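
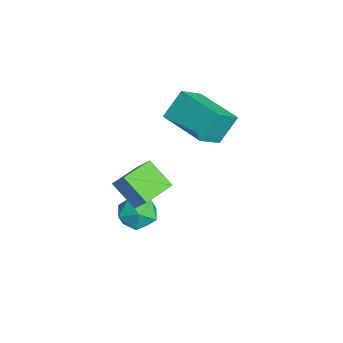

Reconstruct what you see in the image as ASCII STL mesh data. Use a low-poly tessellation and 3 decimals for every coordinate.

solid 
facet normal -0.588 -0.322 -0.742
outer loop
vertex 1.0 -4.739 2.212
vertex 0.164 -3.687 2.419
vertex 1.735 -3.975 1.298
endloop
endfacet
facet normal 0.614 -0.774 -0.153
outer loop
vertex 2.436 -3.593 2.181
vertex 1.0 -4.739 2.212
vertex 1.735 -3.975 1.298
endloop
endfacet
facet normal -0.588 -0.320 -0.743
outer loop
vertex 1.735 -3.975 1.298
vertex 0.164 -3.687 2.419
vertex 0.9 -2.922 1.506
endloop
endfacet
facet normal 0.525 0.546 -0.653
outer loop
vertex 0.9 -2.922 1.506
vertex 2.436 -3.593 2.181
vertex 1.735 -3.975 1.298
endloop
endfacet
facet normal -0.525 -0.546 0.653
outer loop
vertex 1.0 -4.739 2.212
vertex 0.865 -3.305 3.302
vertex 0.164 -3.687 2.419
endloop
endfacet
facet normal 0.614 -0.774 -0.153
outer loop
vertex 1.7 -4.358 3.094
vertex 1.0 -4.739 2.212
vertex 2.436 -3.593 2.181
endloop
endfacet
facet normal -0.526 -0.546 0.653
outer loop
vertex 1.7 -4.358 3.094
vertex 0.865 -3.305 3.302
vertex 1.0 -4.739 2.212
endloop
endfacet
facet normal -0.615 0.774 0.153
outer loop
vertex 0.164 -3.687 2.419
vertex 0.865 -3.305 3.302
vertex 0.9 -2.922 1.506
endloop
endfacet
facet normal 0.525 0.546 -0.653
outer loop
vertex 1.6 -2.541 2.388
vertex 2.436 -3.593 2.181
vertex 0.9 -2.922 1.506
endloop
endfacet
facet normal -0.614 0.774 0.153
outer loop
vertex 0.9 -2.922 1.506
vertex 0.865 -3.305 3.302
vertex 1.6 -2.541 2.388
endloop
endfacet
facet normal 0.588 0.321 0.743
outer loop
vertex 1.6 -2.541 2.388
vertex 1.7 -4.358 3.094
vertex 2.436 -3.593 2.181
endloop
endfacet
facet normal 0.589 0.321 0.742
outer loop
vertex 0.865 -3.305 3.302
vertex 1.7 -4.358 3.094
vertex 1.6 -2.541 2.388
endloop
endfacet
facet normal 0.328 0.097 0.940
outer loop
vertex 0.143 -3.173 0.333
vertex 0.056 -4.065 0.455
vertex 0.835 -3.725 0.148
endloop
endfacet
facet normal 0.614 0.596 0.518
outer loop
vertex 0.143 -3.173 0.333
vertex 0.835 -3.725 0.148
vertex 0.641 -3.04 -0.41
endloop
endfacet
facet normal 0.080 0.970 0.227
outer loop
vertex 0.143 -3.173 0.333
vertex 0.641 -3.04 -0.41
vertex -0.259 -2.957 -0.447
endloop
endfacet
facet normal -0.535 0.702 0.470
outer loop
vertex 0.143 -3.173 0.333
vertex -0.259 -2.957 -0.447
vertex -0.62 -3.59 0.088
endloop
endfacet
facet normal -0.381 0.162 0.910
outer loop
vertex 0.143 -3.173 0.333
vertex -0.62 -3.59 0.088
vertex 0.056 -4.065 0.455
endloop
endfacet
facet normal 0.964 0.265 -0.010
outer loop
vertex 0.641 -3.04 -0.41
vertex 0.835 -3.725 0.148
vertex 0.86 -3.85 -0.748
endloop
endfacet
facet normal 0.502 -0.543 0.673
outer loop
vertex 0.835 -3.725 0.148
vertex 0.056 -4.065 0.455
vertex 0.499 -4.483 -0.213
endloop
endfacet
facet normal -0.646 -0.436 0.626
outer loop
vertex 0.056 -4.065 0.455
vertex -0.62 -3.59 0.088
vertex -0.401 -4.4 -0.25
endloop
endfacet
facet normal -0.895 0.438 -0.086
outer loop
vertex -0.62 -3.59 0.088
vertex -0.259 -2.957 -0.447
vertex -0.595 -3.715 -0.808
endloop
endfacet
facet normal 0.100 0.872 -0.479
outer loop
vertex -0.259 -2.957 -0.447
vertex 0.641 -3.04 -0.41
vertex 0.184 -3.375 -1.115
endloop
endfacet
facet normal 0.535 -0.702 -0.470
outer loop
vertex 0.097 -4.267 -0.993
vertex 0.86 -3.85 -0.748
vertex 0.499 -4.483 -0.213
endloop
endfacet
facet normal -0.080 -0.970 -0.227
outer loop
vertex 0.097 -4.267 -0.993
vertex 0.499 -4.483 -0.213
vertex -0.401 -4.4 -0.25
endloop
endfacet
facet normal -0.614 -0.596 -0.518
outer loop
vertex 0.097 -4.267 -0.993
vertex -0.401 -4.4 -0.25
vertex -0.595 -3.715 -0.808
endloop
endfacet
facet normal -0.328 -0.097 -0.940
outer loop
vertex 0.097 -4.267 -0.993
vertex -0.595 -3.715 -0.808
vertex 0.184 -3.375 -1.115
endloop
endfacet
facet normal 0.381 -0.162 -0.910
outer loop
vertex 0.097 -4.267 -0.993
vertex 0.184 -3.375 -1.115
vertex 0.86 -3.85 -0.748
endloop
endfacet
facet normal 0.895 -0.438 0.086
outer loop
vertex 0.499 -4.483 -0.213
vertex 0.86 -3.85 -0.748
vertex 0.835 -3.725 0.148
endloop
endfacet
facet normal -0.100 -0.872 0.479
outer loop
vertex -0.401 -4.4 -0.25
vertex 0.499 -4.483 -0.213
vertex 0.056 -4.065 0.455
endloop
endfacet
facet normal -0.964 -0.265 0.010
outer loop
vertex -0.595 -3.715 -0.808
vertex -0.401 -4.4 -0.25
vertex -0.62 -3.59 0.088
endloop
endfacet
facet normal -0.502 0.543 -0.673
outer loop
vertex 0.184 -3.375 -1.115
vertex -0.595 -3.715 -0.808
vertex -0.259 -2.957 -0.447
endloop
endfacet
facet normal 0.646 0.436 -0.626
outer loop
vertex 0.86 -3.85 -0.748
vertex 0.184 -3.375 -1.115
vertex 0.641 -3.04 -0.41
endloop
endfacet
facet normal -0.548 0.613 -0.570
outer loop
vertex -4.004 -0.73 3.302
vertex -2.327 0.501 3.013
vertex -3.642 -1.499 2.127
endloop
endfacet
facet normal -0.798 -0.586 0.138
outer loop
vertex -2.853 -2.381 2.947
vertex -4.004 -0.73 3.302
vertex -3.642 -1.499 2.127
endloop
endfacet
facet normal -0.548 0.613 -0.570
outer loop
vertex -3.642 -1.499 2.127
vertex -2.327 0.501 3.013
vertex -1.965 -0.268 1.838
endloop
endfacet
facet normal 0.250 -0.530 -0.810
outer loop
vertex -1.965 -0.268 1.838
vertex -2.853 -2.381 2.947
vertex -3.642 -1.499 2.127
endloop
endfacet
facet normal -0.250 0.530 0.810
outer loop
vertex -4.004 -0.73 3.302
vertex -1.538 -0.381 3.833
vertex -2.327 0.501 3.013
endloop
endfacet
facet normal -0.798 -0.586 0.138
outer loop
vertex -3.215 -1.612 4.122
vertex -4.004 -0.73 3.302
vertex -2.853 -2.381 2.947
endloop
endfacet
facet normal -0.250 0.530 0.810
outer loop
vertex -3.215 -1.612 4.122
vertex -1.538 -0.381 3.833
vertex -4.004 -0.73 3.302
endloop
endfacet
facet normal 0.798 0.586 -0.138
outer loop
vertex -2.327 0.501 3.013
vertex -1.538 -0.381 3.833
vertex -1.965 -0.268 1.838
endloop
endfacet
facet normal 0.250 -0.530 -0.810
outer loop
vertex -1.176 -1.15 2.658
vertex -2.853 -2.381 2.947
vertex -1.965 -0.268 1.838
endloop
endfacet
facet normal 0.798 0.586 -0.138
outer loop
vertex -1.965 -0.268 1.838
vertex -1.538 -0.381 3.833
vertex -1.176 -1.15 2.658
endloop
endfacet
facet normal 0.548 -0.613 0.570
outer loop
vertex -1.176 -1.15 2.658
vertex -3.215 -1.612 4.122
vertex -2.853 -2.381 2.947
endloop
endfacet
facet normal 0.548 -0.613 0.570
outer loop
vertex -1.538 -0.381 3.833
vertex -3.215 -1.612 4.122
vertex -1.176 -1.15 2.658
endloop
endfacet

endsolid


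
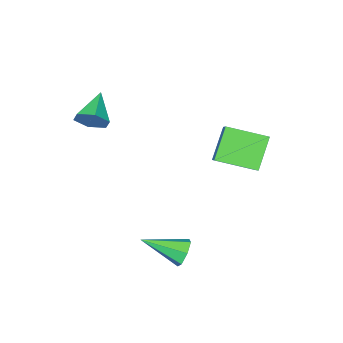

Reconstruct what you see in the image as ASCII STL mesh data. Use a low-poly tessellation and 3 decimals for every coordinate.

solid 
facet normal -0.564 0.791 -0.236
outer loop
vertex -2.456 4.747 2.823
vertex -1.29 5.157 1.407
vertex -3.491 3.661 1.657
endloop
endfacet
facet normal -0.620 -0.218 0.754
outer loop
vertex -2.35 2.063 2.133
vertex -2.456 4.747 2.823
vertex -3.491 3.661 1.657
endloop
endfacet
facet normal -0.564 0.791 -0.236
outer loop
vertex -3.491 3.661 1.657
vertex -1.29 5.157 1.407
vertex -2.324 4.071 0.241
endloop
endfacet
facet normal -0.544 -0.572 -0.614
outer loop
vertex -2.324 4.071 0.241
vertex -2.35 2.063 2.133
vertex -3.491 3.661 1.657
endloop
endfacet
facet normal 0.544 0.572 0.614
outer loop
vertex -2.456 4.747 2.823
vertex -0.149 3.559 1.883
vertex -1.29 5.157 1.407
endloop
endfacet
facet normal -0.620 -0.218 0.753
outer loop
vertex -1.316 3.149 3.299
vertex -2.456 4.747 2.823
vertex -2.35 2.063 2.133
endloop
endfacet
facet normal 0.544 0.571 0.614
outer loop
vertex -1.316 3.149 3.299
vertex -0.149 3.559 1.883
vertex -2.456 4.747 2.823
endloop
endfacet
facet normal 0.620 0.218 -0.753
outer loop
vertex -1.29 5.157 1.407
vertex -0.149 3.559 1.883
vertex -2.324 4.071 0.241
endloop
endfacet
facet normal -0.545 -0.571 -0.614
outer loop
vertex -1.184 2.473 0.717
vertex -2.35 2.063 2.133
vertex -2.324 4.071 0.241
endloop
endfacet
facet normal 0.620 0.218 -0.754
outer loop
vertex -2.324 4.071 0.241
vertex -0.149 3.559 1.883
vertex -1.184 2.473 0.717
endloop
endfacet
facet normal 0.565 -0.791 0.236
outer loop
vertex -1.184 2.473 0.717
vertex -1.316 3.149 3.299
vertex -2.35 2.063 2.133
endloop
endfacet
facet normal 0.564 -0.791 0.236
outer loop
vertex -0.149 3.559 1.883
vertex -1.316 3.149 3.299
vertex -1.184 2.473 0.717
endloop
endfacet
facet normal -0.580 0.727 -0.367
outer loop
vertex 2.773 4.146 -3.352
vertex 2.318 4.102 -2.72
vertex 2.948 4.547 -2.835
endloop
endfacet
facet normal 0.917 0.097 -0.386
outer loop
vertex 2.773 4.146 -3.352
vertex 2.948 4.547 -2.835
vertex 3.522 2.598 -1.96
endloop
endfacet
facet normal -0.580 0.727 -0.367
outer loop
vertex 2.948 4.547 -2.835
vertex 2.318 4.102 -2.72
vertex 2.649 4.613 -2.232
endloop
endfacet
facet normal 0.834 0.411 0.368
outer loop
vertex 2.948 4.547 -2.835
vertex 2.649 4.613 -2.232
vertex 3.522 2.598 -1.96
endloop
endfacet
facet normal -0.582 0.726 -0.366
outer loop
vertex 2.649 4.613 -2.232
vertex 2.318 4.102 -2.72
vertex 2.101 4.293 -1.996
endloop
endfacet
facet normal 0.262 0.240 0.935
outer loop
vertex 2.649 4.613 -2.232
vertex 2.101 4.293 -1.996
vertex 3.522 2.598 -1.96
endloop
endfacet
facet normal -0.582 0.726 -0.366
outer loop
vertex 2.101 4.293 -1.996
vertex 2.318 4.102 -2.72
vertex 1.716 3.829 -2.305
endloop
endfacet
facet normal -0.365 -0.287 0.886
outer loop
vertex 2.101 4.293 -1.996
vertex 1.716 3.829 -2.305
vertex 3.522 2.598 -1.96
endloop
endfacet
facet normal -0.582 0.726 -0.366
outer loop
vertex 1.716 3.829 -2.305
vertex 2.318 4.102 -2.72
vertex 1.785 3.571 -2.926
endloop
endfacet
facet normal -0.577 -0.775 0.258
outer loop
vertex 1.716 3.829 -2.305
vertex 1.785 3.571 -2.926
vertex 3.522 2.598 -1.96
endloop
endfacet
facet normal -0.581 0.726 -0.368
outer loop
vertex 1.785 3.571 -2.926
vertex 2.318 4.102 -2.72
vertex 2.256 3.712 -3.392
endloop
endfacet
facet normal -0.214 -0.854 -0.475
outer loop
vertex 1.785 3.571 -2.926
vertex 2.256 3.712 -3.392
vertex 3.522 2.598 -1.96
endloop
endfacet
facet normal -0.581 0.726 -0.368
outer loop
vertex 2.256 3.712 -3.392
vertex 2.318 4.102 -2.72
vertex 2.773 4.146 -3.352
endloop
endfacet
facet normal 0.451 -0.467 -0.761
outer loop
vertex 2.256 3.712 -3.392
vertex 2.773 4.146 -3.352
vertex 3.522 2.598 -1.96
endloop
endfacet
facet normal 0.765 0.445 -0.465
outer loop
vertex 2.907 -1.94 3.769
vertex 2.351 -1.604 3.176
vertex 2.536 -1.155 3.91
endloop
endfacet
facet normal 0.146 -0.108 0.983
outer loop
vertex 2.907 -1.94 3.769
vertex 2.536 -1.155 3.91
vertex 0.989 -2.396 4.004
endloop
endfacet
facet normal 0.765 0.445 -0.465
outer loop
vertex 2.536 -1.155 3.91
vertex 2.351 -1.604 3.176
vertex 1.979 -0.818 3.317
endloop
endfacet
facet normal -0.413 0.569 0.711
outer loop
vertex 2.536 -1.155 3.91
vertex 1.979 -0.818 3.317
vertex 0.989 -2.396 4.004
endloop
endfacet
facet normal 0.765 0.445 -0.465
outer loop
vertex 1.979 -0.818 3.317
vertex 2.351 -1.604 3.176
vertex 1.794 -1.267 2.583
endloop
endfacet
facet normal -0.861 0.501 -0.090
outer loop
vertex 1.979 -0.818 3.317
vertex 1.794 -1.267 2.583
vertex 0.989 -2.396 4.004
endloop
endfacet
facet normal 0.765 0.446 -0.465
outer loop
vertex 1.794 -1.267 2.583
vertex 2.351 -1.604 3.176
vertex 2.166 -2.052 2.442
endloop
endfacet
facet normal -0.748 -0.244 -0.617
outer loop
vertex 1.794 -1.267 2.583
vertex 2.166 -2.052 2.442
vertex 0.989 -2.396 4.004
endloop
endfacet
facet normal 0.765 0.445 -0.465
outer loop
vertex 2.166 -2.052 2.442
vertex 2.351 -1.604 3.176
vertex 2.722 -2.389 3.035
endloop
endfacet
facet normal -0.189 -0.919 -0.345
outer loop
vertex 2.166 -2.052 2.442
vertex 2.722 -2.389 3.035
vertex 0.989 -2.396 4.004
endloop
endfacet
facet normal 0.765 0.445 -0.465
outer loop
vertex 2.722 -2.389 3.035
vertex 2.351 -1.604 3.176
vertex 2.907 -1.94 3.769
endloop
endfacet
facet normal 0.258 -0.852 0.456
outer loop
vertex 2.722 -2.389 3.035
vertex 2.907 -1.94 3.769
vertex 0.989 -2.396 4.004
endloop
endfacet

endsolid


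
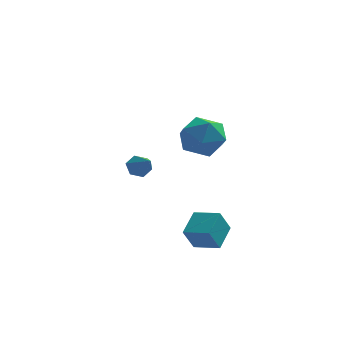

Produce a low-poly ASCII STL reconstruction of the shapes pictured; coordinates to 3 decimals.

solid 
facet normal 0.301 0.292 0.908
outer loop
vertex -1.428 -1.076 4.772
vertex -0.797 -2.1 4.892
vertex -0.277 -1.123 4.405
endloop
endfacet
facet normal 0.189 0.855 0.483
outer loop
vertex -1.428 -1.076 4.772
vertex -0.277 -1.123 4.405
vertex -1.105 -0.558 3.729
endloop
endfacet
facet normal -0.489 0.832 0.262
outer loop
vertex -1.428 -1.076 4.772
vertex -1.105 -0.558 3.729
vertex -2.136 -1.185 3.798
endloop
endfacet
facet normal -0.795 0.256 0.549
outer loop
vertex -1.428 -1.076 4.772
vertex -2.136 -1.185 3.798
vertex -1.946 -2.138 4.517
endloop
endfacet
facet normal -0.307 -0.078 0.949
outer loop
vertex -1.428 -1.076 4.772
vertex -1.946 -2.138 4.517
vertex -0.797 -2.1 4.892
endloop
endfacet
facet normal 0.610 0.787 -0.090
outer loop
vertex -1.105 -0.558 3.729
vertex -0.277 -1.123 4.405
vertex -0.274 -1.262 3.203
endloop
endfacet
facet normal 0.792 -0.124 0.597
outer loop
vertex -0.277 -1.123 4.405
vertex -0.797 -2.1 4.892
vertex -0.084 -2.215 3.922
endloop
endfacet
facet normal -0.193 -0.723 0.663
outer loop
vertex -0.797 -2.1 4.892
vertex -1.946 -2.138 4.517
vertex -1.115 -2.842 3.991
endloop
endfacet
facet normal -0.983 -0.182 0.019
outer loop
vertex -1.946 -2.138 4.517
vertex -2.136 -1.185 3.798
vertex -1.943 -2.277 3.315
endloop
endfacet
facet normal -0.487 0.751 -0.447
outer loop
vertex -2.136 -1.185 3.798
vertex -1.105 -0.558 3.729
vertex -1.423 -1.3 2.828
endloop
endfacet
facet normal 0.795 -0.256 -0.549
outer loop
vertex -0.792 -2.324 2.948
vertex -0.274 -1.262 3.203
vertex -0.084 -2.215 3.922
endloop
endfacet
facet normal 0.489 -0.832 -0.262
outer loop
vertex -0.792 -2.324 2.948
vertex -0.084 -2.215 3.922
vertex -1.115 -2.842 3.991
endloop
endfacet
facet normal -0.189 -0.855 -0.483
outer loop
vertex -0.792 -2.324 2.948
vertex -1.115 -2.842 3.991
vertex -1.943 -2.277 3.315
endloop
endfacet
facet normal -0.301 -0.292 -0.908
outer loop
vertex -0.792 -2.324 2.948
vertex -1.943 -2.277 3.315
vertex -1.423 -1.3 2.828
endloop
endfacet
facet normal 0.307 0.078 -0.949
outer loop
vertex -0.792 -2.324 2.948
vertex -1.423 -1.3 2.828
vertex -0.274 -1.262 3.203
endloop
endfacet
facet normal 0.983 0.182 -0.019
outer loop
vertex -0.084 -2.215 3.922
vertex -0.274 -1.262 3.203
vertex -0.277 -1.123 4.405
endloop
endfacet
facet normal 0.487 -0.751 0.447
outer loop
vertex -1.115 -2.842 3.991
vertex -0.084 -2.215 3.922
vertex -0.797 -2.1 4.892
endloop
endfacet
facet normal -0.610 -0.787 0.090
outer loop
vertex -1.943 -2.277 3.315
vertex -1.115 -2.842 3.991
vertex -1.946 -2.138 4.517
endloop
endfacet
facet normal -0.792 0.124 -0.597
outer loop
vertex -1.423 -1.3 2.828
vertex -1.943 -2.277 3.315
vertex -2.136 -1.185 3.798
endloop
endfacet
facet normal 0.193 0.723 -0.663
outer loop
vertex -0.274 -1.262 3.203
vertex -1.423 -1.3 2.828
vertex -1.105 -0.558 3.729
endloop
endfacet
facet normal -0.886 0.414 -0.206
outer loop
vertex -1.918 -2.915 -1.487
vertex -1.494 -1.699 -0.866
vertex -1.456 -2.494 -2.627
endloop
endfacet
facet normal -0.296 -0.851 -0.434
outer loop
vertex -0.286 -3.041 -2.354
vertex -1.918 -2.915 -1.487
vertex -1.456 -2.494 -2.627
endloop
endfacet
facet normal -0.886 0.414 -0.206
outer loop
vertex -1.456 -2.494 -2.627
vertex -1.494 -1.699 -0.866
vertex -1.032 -1.278 -2.006
endloop
endfacet
facet normal 0.356 0.324 -0.877
outer loop
vertex -1.032 -1.278 -2.006
vertex -0.286 -3.041 -2.354
vertex -1.456 -2.494 -2.627
endloop
endfacet
facet normal -0.356 -0.324 0.877
outer loop
vertex -1.918 -2.915 -1.487
vertex -0.324 -2.246 -0.593
vertex -1.494 -1.699 -0.866
endloop
endfacet
facet normal -0.296 -0.851 -0.434
outer loop
vertex -0.748 -3.462 -1.214
vertex -1.918 -2.915 -1.487
vertex -0.286 -3.041 -2.354
endloop
endfacet
facet normal -0.356 -0.324 0.877
outer loop
vertex -0.748 -3.462 -1.214
vertex -0.324 -2.246 -0.593
vertex -1.918 -2.915 -1.487
endloop
endfacet
facet normal 0.296 0.851 0.434
outer loop
vertex -1.494 -1.699 -0.866
vertex -0.324 -2.246 -0.593
vertex -1.032 -1.278 -2.006
endloop
endfacet
facet normal 0.356 0.324 -0.877
outer loop
vertex 0.138 -1.825 -1.733
vertex -0.286 -3.041 -2.354
vertex -1.032 -1.278 -2.006
endloop
endfacet
facet normal 0.296 0.851 0.434
outer loop
vertex -1.032 -1.278 -2.006
vertex -0.324 -2.246 -0.593
vertex 0.138 -1.825 -1.733
endloop
endfacet
facet normal 0.886 -0.414 0.206
outer loop
vertex 0.138 -1.825 -1.733
vertex -0.748 -3.462 -1.214
vertex -0.286 -3.041 -2.354
endloop
endfacet
facet normal 0.886 -0.414 0.206
outer loop
vertex -0.324 -2.246 -0.593
vertex -0.748 -3.462 -1.214
vertex 0.138 -1.825 -1.733
endloop
endfacet
facet normal -0.406 0.707 -0.579
outer loop
vertex -4.036 2.713 -0.884
vertex -4.265 3.028 -0.339
vertex -3.659 3.177 -0.582
endloop
endfacet
facet normal 0.817 -0.381 -0.433
outer loop
vertex -4.036 2.713 -0.884
vertex -3.659 3.177 -0.582
vertex -3.635 1.932 0.559
endloop
endfacet
facet normal -0.406 0.707 -0.579
outer loop
vertex -3.659 3.177 -0.582
vertex -4.265 3.028 -0.339
vertex -3.887 3.492 -0.037
endloop
endfacet
facet normal 0.937 0.247 0.249
outer loop
vertex -3.659 3.177 -0.582
vertex -3.887 3.492 -0.037
vertex -3.635 1.932 0.559
endloop
endfacet
facet normal -0.407 0.707 -0.578
outer loop
vertex -3.887 3.492 -0.037
vertex -4.265 3.028 -0.339
vertex -4.493 3.343 0.207
endloop
endfacet
facet normal 0.263 0.381 0.886
outer loop
vertex -3.887 3.492 -0.037
vertex -4.493 3.343 0.207
vertex -3.635 1.932 0.559
endloop
endfacet
facet normal -0.407 0.707 -0.578
outer loop
vertex -4.493 3.343 0.207
vertex -4.265 3.028 -0.339
vertex -4.871 2.879 -0.095
endloop
endfacet
facet normal -0.531 -0.114 0.840
outer loop
vertex -4.493 3.343 0.207
vertex -4.871 2.879 -0.095
vertex -3.635 1.932 0.559
endloop
endfacet
facet normal -0.407 0.707 -0.579
outer loop
vertex -4.871 2.879 -0.095
vertex -4.265 3.028 -0.339
vertex -4.643 2.564 -0.64
endloop
endfacet
facet normal -0.652 -0.742 0.156
outer loop
vertex -4.871 2.879 -0.095
vertex -4.643 2.564 -0.64
vertex -3.635 1.932 0.559
endloop
endfacet
facet normal -0.406 0.707 -0.579
outer loop
vertex -4.643 2.564 -0.64
vertex -4.265 3.028 -0.339
vertex -4.036 2.713 -0.884
endloop
endfacet
facet normal 0.022 -0.877 -0.481
outer loop
vertex -4.643 2.564 -0.64
vertex -4.036 2.713 -0.884
vertex -3.635 1.932 0.559
endloop
endfacet

endsolid


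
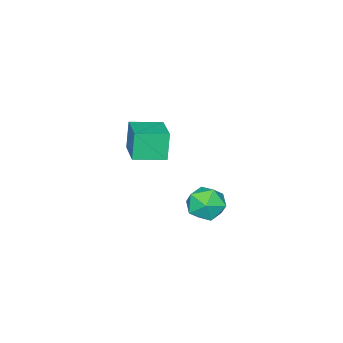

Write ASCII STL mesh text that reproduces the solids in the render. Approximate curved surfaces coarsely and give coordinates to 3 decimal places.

solid 
facet normal -0.737 0.668 -0.108
outer loop
vertex 0.977 -3.021 4.076
vertex 1.796 -2.069 4.375
vertex 1.216 -2.917 3.09
endloop
endfacet
facet normal -0.634 -0.737 -0.232
outer loop
vertex 2.004 -3.631 3.205
vertex 0.977 -3.021 4.076
vertex 1.216 -2.917 3.09
endloop
endfacet
facet normal -0.737 0.667 -0.108
outer loop
vertex 1.216 -2.917 3.09
vertex 1.796 -2.069 4.375
vertex 2.034 -1.965 3.389
endloop
endfacet
facet normal 0.234 0.103 -0.967
outer loop
vertex 2.034 -1.965 3.389
vertex 2.004 -3.631 3.205
vertex 1.216 -2.917 3.09
endloop
endfacet
facet normal -0.234 -0.102 0.967
outer loop
vertex 0.977 -3.021 4.076
vertex 2.584 -2.783 4.49
vertex 1.796 -2.069 4.375
endloop
endfacet
facet normal -0.634 -0.738 -0.231
outer loop
vertex 1.766 -3.735 4.191
vertex 0.977 -3.021 4.076
vertex 2.004 -3.631 3.205
endloop
endfacet
facet normal -0.234 -0.103 0.967
outer loop
vertex 1.766 -3.735 4.191
vertex 2.584 -2.783 4.49
vertex 0.977 -3.021 4.076
endloop
endfacet
facet normal 0.635 0.738 0.231
outer loop
vertex 1.796 -2.069 4.375
vertex 2.584 -2.783 4.49
vertex 2.034 -1.965 3.389
endloop
endfacet
facet normal 0.234 0.103 -0.967
outer loop
vertex 2.823 -2.679 3.504
vertex 2.004 -3.631 3.205
vertex 2.034 -1.965 3.389
endloop
endfacet
facet normal 0.634 0.738 0.232
outer loop
vertex 2.034 -1.965 3.389
vertex 2.584 -2.783 4.49
vertex 2.823 -2.679 3.504
endloop
endfacet
facet normal 0.737 -0.668 0.107
outer loop
vertex 2.823 -2.679 3.504
vertex 1.766 -3.735 4.191
vertex 2.004 -3.631 3.205
endloop
endfacet
facet normal 0.737 -0.667 0.108
outer loop
vertex 2.584 -2.783 4.49
vertex 1.766 -3.735 4.191
vertex 2.823 -2.679 3.504
endloop
endfacet
facet normal 0.101 0.743 0.662
outer loop
vertex 3.2 1.214 3.473
vertex 3.216 0.765 3.974
vertex 3.788 0.955 3.674
endloop
endfacet
facet normal 0.393 0.919 0.035
outer loop
vertex 3.2 1.214 3.473
vertex 3.788 0.955 3.674
vertex 3.662 1.034 3.017
endloop
endfacet
facet normal -0.116 0.878 -0.464
outer loop
vertex 3.2 1.214 3.473
vertex 3.662 1.034 3.017
vertex 3.012 0.893 2.912
endloop
endfacet
facet normal -0.721 0.677 -0.146
outer loop
vertex 3.2 1.214 3.473
vertex 3.012 0.893 2.912
vertex 2.737 0.727 3.503
endloop
endfacet
facet normal -0.588 0.593 0.550
outer loop
vertex 3.2 1.214 3.473
vertex 2.737 0.727 3.503
vertex 3.216 0.765 3.974
endloop
endfacet
facet normal 0.894 0.433 -0.119
outer loop
vertex 3.662 1.034 3.017
vertex 3.788 0.955 3.674
vertex 3.963 0.473 3.237
endloop
endfacet
facet normal 0.420 0.148 0.895
outer loop
vertex 3.788 0.955 3.674
vertex 3.216 0.765 3.974
vertex 3.688 0.307 3.828
endloop
endfacet
facet normal -0.694 -0.093 0.714
outer loop
vertex 3.216 0.765 3.974
vertex 2.737 0.727 3.503
vertex 3.038 0.166 3.723
endloop
endfacet
facet normal -0.910 0.043 -0.412
outer loop
vertex 2.737 0.727 3.503
vertex 3.012 0.893 2.912
vertex 2.912 0.245 3.066
endloop
endfacet
facet normal 0.070 0.368 -0.927
outer loop
vertex 3.012 0.893 2.912
vertex 3.662 1.034 3.017
vertex 3.484 0.435 2.766
endloop
endfacet
facet normal 0.721 -0.677 0.146
outer loop
vertex 3.5 -0.014 3.267
vertex 3.963 0.473 3.237
vertex 3.688 0.307 3.828
endloop
endfacet
facet normal 0.116 -0.878 0.464
outer loop
vertex 3.5 -0.014 3.267
vertex 3.688 0.307 3.828
vertex 3.038 0.166 3.723
endloop
endfacet
facet normal -0.393 -0.919 -0.035
outer loop
vertex 3.5 -0.014 3.267
vertex 3.038 0.166 3.723
vertex 2.912 0.245 3.066
endloop
endfacet
facet normal -0.101 -0.743 -0.662
outer loop
vertex 3.5 -0.014 3.267
vertex 2.912 0.245 3.066
vertex 3.484 0.435 2.766
endloop
endfacet
facet normal 0.588 -0.593 -0.550
outer loop
vertex 3.5 -0.014 3.267
vertex 3.484 0.435 2.766
vertex 3.963 0.473 3.237
endloop
endfacet
facet normal 0.910 -0.043 0.412
outer loop
vertex 3.688 0.307 3.828
vertex 3.963 0.473 3.237
vertex 3.788 0.955 3.674
endloop
endfacet
facet normal -0.070 -0.368 0.927
outer loop
vertex 3.038 0.166 3.723
vertex 3.688 0.307 3.828
vertex 3.216 0.765 3.974
endloop
endfacet
facet normal -0.894 -0.433 0.119
outer loop
vertex 2.912 0.245 3.066
vertex 3.038 0.166 3.723
vertex 2.737 0.727 3.503
endloop
endfacet
facet normal -0.420 -0.148 -0.895
outer loop
vertex 3.484 0.435 2.766
vertex 2.912 0.245 3.066
vertex 3.012 0.893 2.912
endloop
endfacet
facet normal 0.694 0.093 -0.714
outer loop
vertex 3.963 0.473 3.237
vertex 3.484 0.435 2.766
vertex 3.662 1.034 3.017
endloop
endfacet

endsolid


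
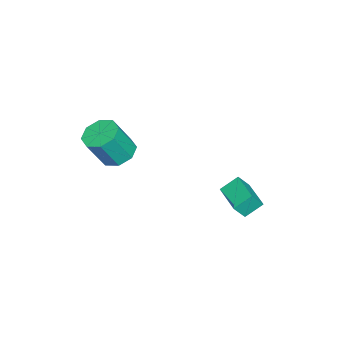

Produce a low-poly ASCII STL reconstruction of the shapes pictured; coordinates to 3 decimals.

solid 
facet normal -0.409 0.437 -0.801
outer loop
vertex -3.413 3.817 -2.389
vertex -1.918 5.083 -2.462
vertex -2.776 3.022 -3.148
endloop
endfacet
facet normal -0.762 -0.646 0.037
outer loop
vertex -2.322 2.537 -2.258
vertex -3.413 3.817 -2.389
vertex -2.776 3.022 -3.148
endloop
endfacet
facet normal -0.409 0.437 -0.801
outer loop
vertex -2.776 3.022 -3.148
vertex -1.918 5.083 -2.462
vertex -1.282 4.288 -3.22
endloop
endfacet
facet normal 0.502 -0.626 -0.597
outer loop
vertex -1.282 4.288 -3.22
vertex -2.322 2.537 -2.258
vertex -2.776 3.022 -3.148
endloop
endfacet
facet normal -0.501 0.626 0.597
outer loop
vertex -3.413 3.817 -2.389
vertex -1.464 4.598 -1.572
vertex -1.918 5.083 -2.462
endloop
endfacet
facet normal -0.762 -0.646 0.038
outer loop
vertex -2.958 3.332 -1.5
vertex -3.413 3.817 -2.389
vertex -2.322 2.537 -2.258
endloop
endfacet
facet normal -0.501 0.626 0.598
outer loop
vertex -2.958 3.332 -1.5
vertex -1.464 4.598 -1.572
vertex -3.413 3.817 -2.389
endloop
endfacet
facet normal 0.763 0.646 -0.037
outer loop
vertex -1.918 5.083 -2.462
vertex -1.464 4.598 -1.572
vertex -1.282 4.288 -3.22
endloop
endfacet
facet normal 0.501 -0.626 -0.598
outer loop
vertex -0.827 3.803 -2.331
vertex -2.322 2.537 -2.258
vertex -1.282 4.288 -3.22
endloop
endfacet
facet normal 0.762 0.646 -0.037
outer loop
vertex -1.282 4.288 -3.22
vertex -1.464 4.598 -1.572
vertex -0.827 3.803 -2.331
endloop
endfacet
facet normal 0.409 -0.437 0.801
outer loop
vertex -0.827 3.803 -2.331
vertex -2.958 3.332 -1.5
vertex -2.322 2.537 -2.258
endloop
endfacet
facet normal 0.409 -0.437 0.801
outer loop
vertex -1.464 4.598 -1.572
vertex -2.958 3.332 -1.5
vertex -0.827 3.803 -2.331
endloop
endfacet
facet normal -0.357 0.320 -0.877
outer loop
vertex 1.622 -2.335 1.334
vertex 0.743 -1.973 1.824
vertex 1.7 -1.559 1.585
endloop
endfacet
facet normal 0.929 0.026 -0.369
outer loop
vertex 1.622 -2.335 1.334
vertex 1.7 -1.559 1.585
vertex 2.376 -3.01 3.185
endloop
endfacet
facet normal 0.929 0.025 -0.370
outer loop
vertex 2.376 -3.01 3.185
vertex 1.7 -1.559 1.585
vertex 2.455 -2.234 3.436
endloop
endfacet
facet normal 0.358 -0.320 0.877
outer loop
vertex 2.376 -3.01 3.185
vertex 2.455 -2.234 3.436
vertex 1.497 -2.647 3.676
endloop
endfacet
facet normal -0.358 0.320 -0.877
outer loop
vertex 1.7 -1.559 1.585
vertex 0.743 -1.973 1.824
vertex 1.218 -1.026 1.976
endloop
endfacet
facet normal 0.724 0.688 -0.045
outer loop
vertex 1.7 -1.559 1.585
vertex 1.218 -1.026 1.976
vertex 2.455 -2.234 3.436
endloop
endfacet
facet normal 0.724 0.688 -0.045
outer loop
vertex 2.455 -2.234 3.436
vertex 1.218 -1.026 1.976
vertex 1.972 -1.7 3.827
endloop
endfacet
facet normal 0.358 -0.319 0.878
outer loop
vertex 2.455 -2.234 3.436
vertex 1.972 -1.7 3.827
vertex 1.497 -2.647 3.676
endloop
endfacet
facet normal -0.357 0.320 -0.878
outer loop
vertex 1.218 -1.026 1.976
vertex 0.743 -1.973 1.824
vertex 0.457 -1.047 2.278
endloop
endfacet
facet normal 0.095 0.947 0.306
outer loop
vertex 1.218 -1.026 1.976
vertex 0.457 -1.047 2.278
vertex 1.972 -1.7 3.827
endloop
endfacet
facet normal 0.096 0.947 0.306
outer loop
vertex 1.972 -1.7 3.827
vertex 0.457 -1.047 2.278
vertex 1.211 -1.721 4.13
endloop
endfacet
facet normal 0.358 -0.320 0.877
outer loop
vertex 1.972 -1.7 3.827
vertex 1.211 -1.721 4.13
vertex 1.497 -2.647 3.676
endloop
endfacet
facet normal -0.358 0.320 -0.877
outer loop
vertex 0.457 -1.047 2.278
vertex 0.743 -1.973 1.824
vertex -0.136 -1.61 2.315
endloop
endfacet
facet normal -0.589 0.652 0.477
outer loop
vertex 0.457 -1.047 2.278
vertex -0.136 -1.61 2.315
vertex 1.211 -1.721 4.13
endloop
endfacet
facet normal -0.590 0.651 0.478
outer loop
vertex 1.211 -1.721 4.13
vertex -0.136 -1.61 2.315
vertex 0.618 -2.285 4.166
endloop
endfacet
facet normal 0.357 -0.320 0.877
outer loop
vertex 1.211 -1.721 4.13
vertex 0.618 -2.285 4.166
vertex 1.497 -2.647 3.676
endloop
endfacet
facet normal -0.358 0.320 -0.877
outer loop
vertex -0.136 -1.61 2.315
vertex 0.743 -1.973 1.824
vertex -0.215 -2.386 2.064
endloop
endfacet
facet normal -0.929 -0.025 0.369
outer loop
vertex -0.136 -1.61 2.315
vertex -0.215 -2.386 2.064
vertex 0.618 -2.285 4.166
endloop
endfacet
facet normal -0.929 -0.026 0.369
outer loop
vertex 0.618 -2.285 4.166
vertex -0.215 -2.386 2.064
vertex 0.54 -3.061 3.915
endloop
endfacet
facet normal 0.357 -0.320 0.877
outer loop
vertex 0.618 -2.285 4.166
vertex 0.54 -3.061 3.915
vertex 1.497 -2.647 3.676
endloop
endfacet
facet normal -0.358 0.319 -0.878
outer loop
vertex -0.215 -2.386 2.064
vertex 0.743 -1.973 1.824
vertex 0.268 -2.92 1.673
endloop
endfacet
facet normal -0.724 -0.688 0.045
outer loop
vertex -0.215 -2.386 2.064
vertex 0.268 -2.92 1.673
vertex 0.54 -3.061 3.915
endloop
endfacet
facet normal -0.724 -0.688 0.045
outer loop
vertex 0.54 -3.061 3.915
vertex 0.268 -2.92 1.673
vertex 1.022 -3.594 3.524
endloop
endfacet
facet normal 0.358 -0.320 0.877
outer loop
vertex 0.54 -3.061 3.915
vertex 1.022 -3.594 3.524
vertex 1.497 -2.647 3.676
endloop
endfacet
facet normal -0.358 0.320 -0.877
outer loop
vertex 0.268 -2.92 1.673
vertex 0.743 -1.973 1.824
vertex 1.029 -2.899 1.37
endloop
endfacet
facet normal -0.096 -0.947 -0.306
outer loop
vertex 0.268 -2.92 1.673
vertex 1.029 -2.899 1.37
vertex 1.022 -3.594 3.524
endloop
endfacet
facet normal -0.095 -0.947 -0.306
outer loop
vertex 1.022 -3.594 3.524
vertex 1.029 -2.899 1.37
vertex 1.783 -3.573 3.222
endloop
endfacet
facet normal 0.357 -0.320 0.878
outer loop
vertex 1.022 -3.594 3.524
vertex 1.783 -3.573 3.222
vertex 1.497 -2.647 3.676
endloop
endfacet
facet normal -0.357 0.320 -0.877
outer loop
vertex 1.029 -2.899 1.37
vertex 0.743 -1.973 1.824
vertex 1.622 -2.335 1.334
endloop
endfacet
facet normal 0.590 -0.651 -0.477
outer loop
vertex 1.029 -2.899 1.37
vertex 1.622 -2.335 1.334
vertex 1.783 -3.573 3.222
endloop
endfacet
facet normal 0.589 -0.652 -0.478
outer loop
vertex 1.783 -3.573 3.222
vertex 1.622 -2.335 1.334
vertex 2.376 -3.01 3.185
endloop
endfacet
facet normal 0.358 -0.320 0.877
outer loop
vertex 1.783 -3.573 3.222
vertex 2.376 -3.01 3.185
vertex 1.497 -2.647 3.676
endloop
endfacet

endsolid


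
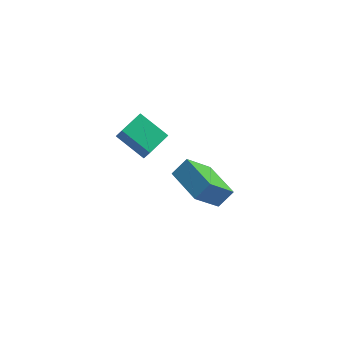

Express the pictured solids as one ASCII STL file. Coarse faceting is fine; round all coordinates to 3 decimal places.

solid 
facet normal -0.728 -0.679 -0.093
outer loop
vertex -0.426 1.22 3.869
vertex -1.576 2.336 4.733
vertex -0.662 1.58 3.09
endloop
endfacet
facet normal 0.631 -0.613 -0.475
outer loop
vertex 0.416 2.584 3.227
vertex -0.426 1.22 3.869
vertex -0.662 1.58 3.09
endloop
endfacet
facet normal -0.728 -0.679 -0.093
outer loop
vertex -0.662 1.58 3.09
vertex -1.576 2.336 4.733
vertex -1.812 2.696 3.954
endloop
endfacet
facet normal -0.265 0.404 -0.875
outer loop
vertex -1.812 2.696 3.954
vertex 0.416 2.584 3.227
vertex -0.662 1.58 3.09
endloop
endfacet
facet normal 0.265 -0.404 0.875
outer loop
vertex -0.426 1.22 3.869
vertex -0.498 3.34 4.87
vertex -1.576 2.336 4.733
endloop
endfacet
facet normal 0.631 -0.613 -0.475
outer loop
vertex 0.652 2.224 4.006
vertex -0.426 1.22 3.869
vertex 0.416 2.584 3.227
endloop
endfacet
facet normal 0.265 -0.404 0.875
outer loop
vertex 0.652 2.224 4.006
vertex -0.498 3.34 4.87
vertex -0.426 1.22 3.869
endloop
endfacet
facet normal -0.631 0.613 0.475
outer loop
vertex -1.576 2.336 4.733
vertex -0.498 3.34 4.87
vertex -1.812 2.696 3.954
endloop
endfacet
facet normal -0.265 0.404 -0.875
outer loop
vertex -0.734 3.7 4.091
vertex 0.416 2.584 3.227
vertex -1.812 2.696 3.954
endloop
endfacet
facet normal -0.631 0.613 0.475
outer loop
vertex -1.812 2.696 3.954
vertex -0.498 3.34 4.87
vertex -0.734 3.7 4.091
endloop
endfacet
facet normal 0.728 0.679 0.093
outer loop
vertex -0.734 3.7 4.091
vertex 0.652 2.224 4.006
vertex 0.416 2.584 3.227
endloop
endfacet
facet normal 0.728 0.679 0.093
outer loop
vertex -0.498 3.34 4.87
vertex 0.652 2.224 4.006
vertex -0.734 3.7 4.091
endloop
endfacet
facet normal -0.043 0.271 -0.962
outer loop
vertex 3.79 3.545 -3.37
vertex 3.376 4.084 -3.2
vertex 4.071 4.165 -3.208
endloop
endfacet
facet normal 0.869 -0.448 0.207
outer loop
vertex 3.79 3.545 -3.37
vertex 4.071 4.165 -3.208
vertex 3.444 3.656 -1.68
endloop
endfacet
facet normal -0.043 0.271 -0.962
outer loop
vertex 4.071 4.165 -3.208
vertex 3.376 4.084 -3.2
vertex 3.658 4.704 -3.038
endloop
endfacet
facet normal 0.768 0.443 0.463
outer loop
vertex 4.071 4.165 -3.208
vertex 3.658 4.704 -3.038
vertex 3.444 3.656 -1.68
endloop
endfacet
facet normal -0.043 0.271 -0.962
outer loop
vertex 3.658 4.704 -3.038
vertex 3.376 4.084 -3.2
vertex 2.963 4.622 -3.03
endloop
endfacet
facet normal -0.087 0.795 0.600
outer loop
vertex 3.658 4.704 -3.038
vertex 2.963 4.622 -3.03
vertex 3.444 3.656 -1.68
endloop
endfacet
facet normal -0.043 0.271 -0.962
outer loop
vertex 2.963 4.622 -3.03
vertex 3.376 4.084 -3.2
vertex 2.681 4.002 -3.192
endloop
endfacet
facet normal -0.838 0.256 0.482
outer loop
vertex 2.963 4.622 -3.03
vertex 2.681 4.002 -3.192
vertex 3.444 3.656 -1.68
endloop
endfacet
facet normal -0.043 0.270 -0.962
outer loop
vertex 2.681 4.002 -3.192
vertex 3.376 4.084 -3.2
vertex 3.095 3.463 -3.362
endloop
endfacet
facet normal -0.737 -0.637 0.226
outer loop
vertex 2.681 4.002 -3.192
vertex 3.095 3.463 -3.362
vertex 3.444 3.656 -1.68
endloop
endfacet
facet normal -0.043 0.270 -0.962
outer loop
vertex 3.095 3.463 -3.362
vertex 3.376 4.084 -3.2
vertex 3.79 3.545 -3.37
endloop
endfacet
facet normal 0.118 -0.989 0.089
outer loop
vertex 3.095 3.463 -3.362
vertex 3.79 3.545 -3.37
vertex 3.444 3.656 -1.68
endloop
endfacet
facet normal -0.619 -0.257 0.742
outer loop
vertex 2.474 0.979 0.907
vertex 1.724 2.992 0.977
vertex 1.665 0.704 0.137
endloop
endfacet
facet normal 0.349 -0.936 -0.033
outer loop
vertex 2.976 1.248 -1.437
vertex 2.474 0.979 0.907
vertex 1.665 0.704 0.137
endloop
endfacet
facet normal -0.618 -0.257 0.743
outer loop
vertex 1.665 0.704 0.137
vertex 1.724 2.992 0.977
vertex 0.914 2.718 0.208
endloop
endfacet
facet normal -0.704 -0.239 -0.669
outer loop
vertex 0.914 2.718 0.208
vertex 2.976 1.248 -1.437
vertex 1.665 0.704 0.137
endloop
endfacet
facet normal 0.704 0.239 0.669
outer loop
vertex 2.474 0.979 0.907
vertex 3.035 3.536 -0.597
vertex 1.724 2.992 0.977
endloop
endfacet
facet normal 0.348 -0.937 -0.033
outer loop
vertex 3.786 1.522 -0.668
vertex 2.474 0.979 0.907
vertex 2.976 1.248 -1.437
endloop
endfacet
facet normal 0.704 0.239 0.669
outer loop
vertex 3.786 1.522 -0.668
vertex 3.035 3.536 -0.597
vertex 2.474 0.979 0.907
endloop
endfacet
facet normal -0.349 0.937 0.033
outer loop
vertex 1.724 2.992 0.977
vertex 3.035 3.536 -0.597
vertex 0.914 2.718 0.208
endloop
endfacet
facet normal -0.704 -0.239 -0.669
outer loop
vertex 2.226 3.261 -1.367
vertex 2.976 1.248 -1.437
vertex 0.914 2.718 0.208
endloop
endfacet
facet normal -0.349 0.937 0.032
outer loop
vertex 0.914 2.718 0.208
vertex 3.035 3.536 -0.597
vertex 2.226 3.261 -1.367
endloop
endfacet
facet normal 0.619 0.256 -0.743
outer loop
vertex 2.226 3.261 -1.367
vertex 3.786 1.522 -0.668
vertex 2.976 1.248 -1.437
endloop
endfacet
facet normal 0.619 0.257 -0.742
outer loop
vertex 3.035 3.536 -0.597
vertex 3.786 1.522 -0.668
vertex 2.226 3.261 -1.367
endloop
endfacet

endsolid


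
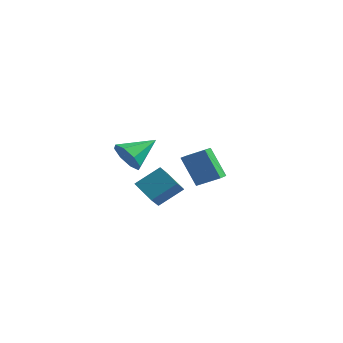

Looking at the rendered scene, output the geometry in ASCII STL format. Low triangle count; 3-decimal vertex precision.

solid 
facet normal -0.292 -0.832 -0.471
outer loop
vertex 2.03 -4.15 1.803
vertex 1.053 -4.03 2.196
vertex 1.552 -3.708 1.318
endloop
endfacet
facet normal 0.805 0.463 -0.371
outer loop
vertex 2.03 -4.15 1.803
vertex 1.552 -3.708 1.318
vertex 1.627 -2.39 3.124
endloop
endfacet
facet normal -0.292 -0.832 -0.471
outer loop
vertex 1.552 -3.708 1.318
vertex 1.053 -4.03 2.196
vertex 0.782 -3.455 1.348
endloop
endfacet
facet normal 0.234 0.781 -0.579
outer loop
vertex 1.552 -3.708 1.318
vertex 0.782 -3.455 1.348
vertex 1.627 -2.39 3.124
endloop
endfacet
facet normal -0.291 -0.832 -0.471
outer loop
vertex 0.782 -3.455 1.348
vertex 1.053 -4.03 2.196
vertex 0.17 -3.539 1.874
endloop
endfacet
facet normal -0.397 0.858 -0.325
outer loop
vertex 0.782 -3.455 1.348
vertex 0.17 -3.539 1.874
vertex 1.627 -2.39 3.124
endloop
endfacet
facet normal -0.292 -0.833 -0.470
outer loop
vertex 0.17 -3.539 1.874
vertex 1.053 -4.03 2.196
vertex 0.076 -3.91 2.589
endloop
endfacet
facet normal -0.720 0.650 0.242
outer loop
vertex 0.17 -3.539 1.874
vertex 0.076 -3.91 2.589
vertex 1.627 -2.39 3.124
endloop
endfacet
facet normal -0.292 -0.832 -0.471
outer loop
vertex 0.076 -3.91 2.589
vertex 1.053 -4.03 2.196
vertex 0.553 -4.352 3.074
endloop
endfacet
facet normal -0.546 0.279 0.790
outer loop
vertex 0.076 -3.91 2.589
vertex 0.553 -4.352 3.074
vertex 1.627 -2.39 3.124
endloop
endfacet
facet normal -0.291 -0.833 -0.471
outer loop
vertex 0.553 -4.352 3.074
vertex 1.053 -4.03 2.196
vertex 1.324 -4.605 3.045
endloop
endfacet
facet normal 0.025 -0.039 0.999
outer loop
vertex 0.553 -4.352 3.074
vertex 1.324 -4.605 3.045
vertex 1.627 -2.39 3.124
endloop
endfacet
facet normal -0.292 -0.833 -0.471
outer loop
vertex 1.324 -4.605 3.045
vertex 1.053 -4.03 2.196
vertex 1.935 -4.521 2.518
endloop
endfacet
facet normal 0.658 -0.117 0.744
outer loop
vertex 1.324 -4.605 3.045
vertex 1.935 -4.521 2.518
vertex 1.627 -2.39 3.124
endloop
endfacet
facet normal -0.292 -0.833 -0.471
outer loop
vertex 1.935 -4.521 2.518
vertex 1.053 -4.03 2.196
vertex 2.03 -4.15 1.803
endloop
endfacet
facet normal 0.980 0.091 0.177
outer loop
vertex 1.935 -4.521 2.518
vertex 2.03 -4.15 1.803
vertex 1.627 -2.39 3.124
endloop
endfacet
facet normal -0.825 -0.317 -0.468
outer loop
vertex -0.999 2.909 -0.177
vertex -1.263 3.772 -0.297
vertex 0.059 2.967 -2.082
endloop
endfacet
facet normal 0.289 -0.948 0.132
outer loop
vertex 1.363 3.468 -1.343
vertex -0.999 2.909 -0.177
vertex 0.059 2.967 -2.082
endloop
endfacet
facet normal -0.825 -0.317 -0.468
outer loop
vertex 0.059 2.967 -2.082
vertex -1.263 3.772 -0.297
vertex -0.204 3.83 -2.202
endloop
endfacet
facet normal 0.485 0.026 -0.874
outer loop
vertex -0.204 3.83 -2.202
vertex 1.363 3.468 -1.343
vertex 0.059 2.967 -2.082
endloop
endfacet
facet normal -0.485 -0.027 0.874
outer loop
vertex -0.999 2.909 -0.177
vertex 0.041 4.273 0.442
vertex -1.263 3.772 -0.297
endloop
endfacet
facet normal 0.290 -0.948 0.132
outer loop
vertex 0.304 3.41 0.562
vertex -0.999 2.909 -0.177
vertex 1.363 3.468 -1.343
endloop
endfacet
facet normal -0.485 -0.026 0.874
outer loop
vertex 0.304 3.41 0.562
vertex 0.041 4.273 0.442
vertex -0.999 2.909 -0.177
endloop
endfacet
facet normal -0.289 0.948 -0.132
outer loop
vertex -1.263 3.772 -0.297
vertex 0.041 4.273 0.442
vertex -0.204 3.83 -2.202
endloop
endfacet
facet normal 0.485 0.027 -0.874
outer loop
vertex 1.099 4.331 -1.463
vertex 1.363 3.468 -1.343
vertex -0.204 3.83 -2.202
endloop
endfacet
facet normal -0.290 0.948 -0.132
outer loop
vertex -0.204 3.83 -2.202
vertex 0.041 4.273 0.442
vertex 1.099 4.331 -1.463
endloop
endfacet
facet normal 0.825 0.317 0.468
outer loop
vertex 1.099 4.331 -1.463
vertex 0.304 3.41 0.562
vertex 1.363 3.468 -1.343
endloop
endfacet
facet normal 0.825 0.317 0.468
outer loop
vertex 0.041 4.273 0.442
vertex 0.304 3.41 0.562
vertex 1.099 4.331 -1.463
endloop
endfacet
facet normal -0.476 -0.634 -0.610
outer loop
vertex 1.395 -3.852 0.35
vertex 1.148 -2.983 -0.36
vertex 2.734 -4.107 -0.429
endloop
endfacet
facet normal 0.215 -0.756 0.618
outer loop
vertex 3.552 -3.017 0.62
vertex 1.395 -3.852 0.35
vertex 2.734 -4.107 -0.429
endloop
endfacet
facet normal -0.476 -0.634 -0.610
outer loop
vertex 2.734 -4.107 -0.429
vertex 1.148 -2.983 -0.36
vertex 2.486 -3.238 -1.139
endloop
endfacet
facet normal 0.853 -0.162 -0.496
outer loop
vertex 2.486 -3.238 -1.139
vertex 3.552 -3.017 0.62
vertex 2.734 -4.107 -0.429
endloop
endfacet
facet normal -0.853 0.163 0.496
outer loop
vertex 1.395 -3.852 0.35
vertex 1.966 -1.893 0.689
vertex 1.148 -2.983 -0.36
endloop
endfacet
facet normal 0.215 -0.756 0.618
outer loop
vertex 2.214 -2.762 1.399
vertex 1.395 -3.852 0.35
vertex 3.552 -3.017 0.62
endloop
endfacet
facet normal -0.853 0.163 0.497
outer loop
vertex 2.214 -2.762 1.399
vertex 1.966 -1.893 0.689
vertex 1.395 -3.852 0.35
endloop
endfacet
facet normal -0.216 0.756 -0.618
outer loop
vertex 1.148 -2.983 -0.36
vertex 1.966 -1.893 0.689
vertex 2.486 -3.238 -1.139
endloop
endfacet
facet normal 0.853 -0.163 -0.496
outer loop
vertex 3.305 -2.148 -0.09
vertex 3.552 -3.017 0.62
vertex 2.486 -3.238 -1.139
endloop
endfacet
facet normal -0.215 0.756 -0.618
outer loop
vertex 2.486 -3.238 -1.139
vertex 1.966 -1.893 0.689
vertex 3.305 -2.148 -0.09
endloop
endfacet
facet normal 0.476 0.634 0.610
outer loop
vertex 3.305 -2.148 -0.09
vertex 2.214 -2.762 1.399
vertex 3.552 -3.017 0.62
endloop
endfacet
facet normal 0.476 0.634 0.610
outer loop
vertex 1.966 -1.893 0.689
vertex 2.214 -2.762 1.399
vertex 3.305 -2.148 -0.09
endloop
endfacet

endsolid


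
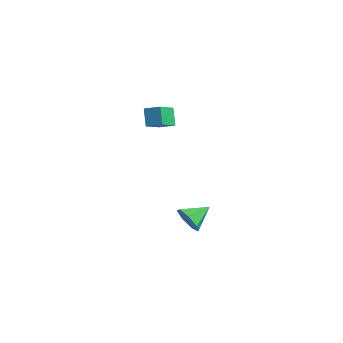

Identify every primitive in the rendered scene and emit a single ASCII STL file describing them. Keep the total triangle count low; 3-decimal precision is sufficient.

solid 
facet normal -0.485 0.214 0.848
outer loop
vertex -2.637 -0.726 4.258
vertex -1.815 -0.138 4.58
vertex -3.325 0.641 3.519
endloop
endfacet
facet normal -0.775 -0.554 -0.303
outer loop
vertex -2.685 0.358 2.4
vertex -2.637 -0.726 4.258
vertex -3.325 0.641 3.519
endloop
endfacet
facet normal -0.485 0.214 0.848
outer loop
vertex -3.325 0.641 3.519
vertex -1.815 -0.138 4.58
vertex -2.503 1.229 3.841
endloop
endfacet
facet normal -0.405 0.804 -0.435
outer loop
vertex -2.503 1.229 3.841
vertex -2.685 0.358 2.4
vertex -3.325 0.641 3.519
endloop
endfacet
facet normal 0.405 -0.804 0.435
outer loop
vertex -2.637 -0.726 4.258
vertex -1.175 -0.421 3.461
vertex -1.815 -0.138 4.58
endloop
endfacet
facet normal -0.775 -0.554 -0.303
outer loop
vertex -1.997 -1.009 3.139
vertex -2.637 -0.726 4.258
vertex -2.685 0.358 2.4
endloop
endfacet
facet normal 0.405 -0.804 0.435
outer loop
vertex -1.997 -1.009 3.139
vertex -1.175 -0.421 3.461
vertex -2.637 -0.726 4.258
endloop
endfacet
facet normal 0.775 0.554 0.303
outer loop
vertex -1.815 -0.138 4.58
vertex -1.175 -0.421 3.461
vertex -2.503 1.229 3.841
endloop
endfacet
facet normal -0.405 0.804 -0.435
outer loop
vertex -1.863 0.946 2.722
vertex -2.685 0.358 2.4
vertex -2.503 1.229 3.841
endloop
endfacet
facet normal 0.775 0.554 0.303
outer loop
vertex -2.503 1.229 3.841
vertex -1.175 -0.421 3.461
vertex -1.863 0.946 2.722
endloop
endfacet
facet normal 0.485 -0.214 -0.848
outer loop
vertex -1.863 0.946 2.722
vertex -1.997 -1.009 3.139
vertex -2.685 0.358 2.4
endloop
endfacet
facet normal 0.485 -0.214 -0.848
outer loop
vertex -1.175 -0.421 3.461
vertex -1.997 -1.009 3.139
vertex -1.863 0.946 2.722
endloop
endfacet
facet normal -0.058 -0.908 -0.416
outer loop
vertex 0.593 0.201 -3.559
vertex -0.027 0.576 -4.291
vertex 1.001 0.511 -4.292
endloop
endfacet
facet normal 0.801 0.241 0.548
outer loop
vertex 0.593 0.201 -3.559
vertex 1.001 0.511 -4.292
vertex 0.067 2.064 -3.609
endloop
endfacet
facet normal -0.058 -0.908 -0.415
outer loop
vertex 1.001 0.511 -4.292
vertex -0.027 0.576 -4.291
vertex 0.634 0.869 -5.024
endloop
endfacet
facet normal 0.820 0.555 -0.140
outer loop
vertex 1.001 0.511 -4.292
vertex 0.634 0.869 -5.024
vertex 0.067 2.064 -3.609
endloop
endfacet
facet normal -0.058 -0.908 -0.415
outer loop
vertex 0.634 0.869 -5.024
vertex -0.027 0.576 -4.291
vertex -0.231 1.007 -5.204
endloop
endfacet
facet normal 0.244 0.787 -0.567
outer loop
vertex 0.634 0.869 -5.024
vertex -0.231 1.007 -5.204
vertex 0.067 2.064 -3.609
endloop
endfacet
facet normal -0.058 -0.908 -0.416
outer loop
vertex -0.231 1.007 -5.204
vertex -0.027 0.576 -4.291
vertex -0.942 0.82 -4.696
endloop
endfacet
facet normal -0.496 0.764 -0.413
outer loop
vertex -0.231 1.007 -5.204
vertex -0.942 0.82 -4.696
vertex 0.067 2.064 -3.609
endloop
endfacet
facet normal -0.058 -0.908 -0.416
outer loop
vertex -0.942 0.82 -4.696
vertex -0.027 0.576 -4.291
vertex -0.965 0.449 -3.883
endloop
endfacet
facet normal -0.840 0.502 0.205
outer loop
vertex -0.942 0.82 -4.696
vertex -0.965 0.449 -3.883
vertex 0.067 2.064 -3.609
endloop
endfacet
facet normal -0.058 -0.907 -0.416
outer loop
vertex -0.965 0.449 -3.883
vertex -0.027 0.576 -4.291
vertex -0.281 0.173 -3.377
endloop
endfacet
facet normal -0.530 0.199 0.825
outer loop
vertex -0.965 0.449 -3.883
vertex -0.281 0.173 -3.377
vertex 0.067 2.064 -3.609
endloop
endfacet
facet normal -0.058 -0.907 -0.416
outer loop
vertex -0.281 0.173 -3.377
vertex -0.027 0.576 -4.291
vertex 0.593 0.201 -3.559
endloop
endfacet
facet normal 0.201 0.083 0.976
outer loop
vertex -0.281 0.173 -3.377
vertex 0.593 0.201 -3.559
vertex 0.067 2.064 -3.609
endloop
endfacet

endsolid


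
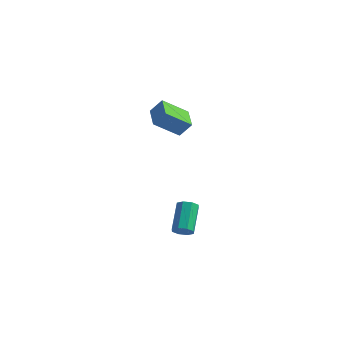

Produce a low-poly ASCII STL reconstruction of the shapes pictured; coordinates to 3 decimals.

solid 
facet normal -0.643 0.731 0.226
outer loop
vertex -0.692 3.859 3.594
vertex 0.127 4.864 2.674
vertex -1.23 3.616 2.849
endloop
endfacet
facet normal -0.515 -0.633 0.578
outer loop
vertex -0.367 2.636 2.546
vertex -0.692 3.859 3.594
vertex -1.23 3.616 2.849
endloop
endfacet
facet normal -0.643 0.731 0.226
outer loop
vertex -1.23 3.616 2.849
vertex 0.127 4.864 2.674
vertex -0.411 4.621 1.929
endloop
endfacet
facet normal -0.566 -0.256 -0.784
outer loop
vertex -0.411 4.621 1.929
vertex -0.367 2.636 2.546
vertex -1.23 3.616 2.849
endloop
endfacet
facet normal 0.566 0.256 0.784
outer loop
vertex -0.692 3.859 3.594
vertex 0.99 3.884 2.371
vertex 0.127 4.864 2.674
endloop
endfacet
facet normal -0.515 -0.633 0.578
outer loop
vertex 0.171 2.879 3.291
vertex -0.692 3.859 3.594
vertex -0.367 2.636 2.546
endloop
endfacet
facet normal 0.566 0.256 0.784
outer loop
vertex 0.171 2.879 3.291
vertex 0.99 3.884 2.371
vertex -0.692 3.859 3.594
endloop
endfacet
facet normal 0.515 0.633 -0.578
outer loop
vertex 0.127 4.864 2.674
vertex 0.99 3.884 2.371
vertex -0.411 4.621 1.929
endloop
endfacet
facet normal -0.566 -0.256 -0.784
outer loop
vertex 0.452 3.641 1.626
vertex -0.367 2.636 2.546
vertex -0.411 4.621 1.929
endloop
endfacet
facet normal 0.515 0.633 -0.578
outer loop
vertex -0.411 4.621 1.929
vertex 0.99 3.884 2.371
vertex 0.452 3.641 1.626
endloop
endfacet
facet normal 0.643 -0.731 -0.226
outer loop
vertex 0.452 3.641 1.626
vertex 0.171 2.879 3.291
vertex -0.367 2.636 2.546
endloop
endfacet
facet normal 0.643 -0.731 -0.226
outer loop
vertex 0.99 3.884 2.371
vertex 0.171 2.879 3.291
vertex 0.452 3.641 1.626
endloop
endfacet
facet normal 0.298 -0.694 -0.655
outer loop
vertex 1.926 2.643 -4.154
vertex 1.544 2.287 -3.951
vertex 1.55 2.673 -4.357
endloop
endfacet
facet normal 0.375 0.717 -0.588
outer loop
vertex 1.926 2.643 -4.154
vertex 1.55 2.673 -4.357
vertex 1.418 3.829 -3.032
endloop
endfacet
facet normal 0.374 0.717 -0.588
outer loop
vertex 1.418 3.829 -3.032
vertex 1.55 2.673 -4.357
vertex 1.041 3.859 -3.235
endloop
endfacet
facet normal -0.298 0.694 0.656
outer loop
vertex 1.418 3.829 -3.032
vertex 1.041 3.859 -3.235
vertex 1.036 3.473 -2.829
endloop
endfacet
facet normal 0.298 -0.694 -0.655
outer loop
vertex 1.55 2.673 -4.357
vertex 1.544 2.287 -3.951
vertex 1.17 2.477 -4.322
endloop
endfacet
facet normal -0.356 0.557 -0.750
outer loop
vertex 1.55 2.673 -4.357
vertex 1.17 2.477 -4.322
vertex 1.041 3.859 -3.235
endloop
endfacet
facet normal -0.356 0.557 -0.750
outer loop
vertex 1.041 3.859 -3.235
vertex 1.17 2.477 -4.322
vertex 0.661 3.663 -3.2
endloop
endfacet
facet normal -0.297 0.694 0.656
outer loop
vertex 1.041 3.859 -3.235
vertex 0.661 3.663 -3.2
vertex 1.036 3.473 -2.829
endloop
endfacet
facet normal 0.297 -0.695 -0.655
outer loop
vertex 1.17 2.477 -4.322
vertex 1.544 2.287 -3.951
vertex 1.01 2.17 -4.069
endloop
endfacet
facet normal -0.879 0.069 -0.472
outer loop
vertex 1.17 2.477 -4.322
vertex 1.01 2.17 -4.069
vertex 0.661 3.663 -3.2
endloop
endfacet
facet normal -0.878 0.070 -0.473
outer loop
vertex 0.661 3.663 -3.2
vertex 1.01 2.17 -4.069
vertex 0.501 3.356 -2.948
endloop
endfacet
facet normal -0.298 0.694 0.656
outer loop
vertex 0.661 3.663 -3.2
vertex 0.501 3.356 -2.948
vertex 1.036 3.473 -2.829
endloop
endfacet
facet normal 0.297 -0.693 -0.657
outer loop
vertex 1.01 2.17 -4.069
vertex 1.544 2.287 -3.951
vertex 1.162 1.931 -3.748
endloop
endfacet
facet normal -0.886 -0.456 0.080
outer loop
vertex 1.01 2.17 -4.069
vertex 1.162 1.931 -3.748
vertex 0.501 3.356 -2.948
endloop
endfacet
facet normal -0.886 -0.457 0.082
outer loop
vertex 0.501 3.356 -2.948
vertex 1.162 1.931 -3.748
vertex 0.654 3.117 -2.626
endloop
endfacet
facet normal -0.298 0.693 0.656
outer loop
vertex 0.501 3.356 -2.948
vertex 0.654 3.117 -2.626
vertex 1.036 3.473 -2.829
endloop
endfacet
facet normal 0.298 -0.694 -0.656
outer loop
vertex 1.162 1.931 -3.748
vertex 1.544 2.287 -3.951
vertex 1.539 1.901 -3.545
endloop
endfacet
facet normal -0.374 -0.717 0.588
outer loop
vertex 1.162 1.931 -3.748
vertex 1.539 1.901 -3.545
vertex 0.654 3.117 -2.626
endloop
endfacet
facet normal -0.375 -0.717 0.588
outer loop
vertex 0.654 3.117 -2.626
vertex 1.539 1.901 -3.545
vertex 1.03 3.087 -2.423
endloop
endfacet
facet normal -0.298 0.694 0.655
outer loop
vertex 0.654 3.117 -2.626
vertex 1.03 3.087 -2.423
vertex 1.036 3.473 -2.829
endloop
endfacet
facet normal 0.297 -0.694 -0.656
outer loop
vertex 1.539 1.901 -3.545
vertex 1.544 2.287 -3.951
vertex 1.919 2.097 -3.58
endloop
endfacet
facet normal 0.356 -0.557 0.750
outer loop
vertex 1.539 1.901 -3.545
vertex 1.919 2.097 -3.58
vertex 1.03 3.087 -2.423
endloop
endfacet
facet normal 0.356 -0.557 0.750
outer loop
vertex 1.03 3.087 -2.423
vertex 1.919 2.097 -3.58
vertex 1.41 3.283 -2.458
endloop
endfacet
facet normal -0.298 0.694 0.655
outer loop
vertex 1.03 3.087 -2.423
vertex 1.41 3.283 -2.458
vertex 1.036 3.473 -2.829
endloop
endfacet
facet normal 0.298 -0.694 -0.656
outer loop
vertex 1.919 2.097 -3.58
vertex 1.544 2.287 -3.951
vertex 2.079 2.404 -3.832
endloop
endfacet
facet normal 0.879 -0.070 0.473
outer loop
vertex 1.919 2.097 -3.58
vertex 2.079 2.404 -3.832
vertex 1.41 3.283 -2.458
endloop
endfacet
facet normal 0.879 -0.069 0.472
outer loop
vertex 1.41 3.283 -2.458
vertex 2.079 2.404 -3.832
vertex 1.57 3.59 -2.711
endloop
endfacet
facet normal -0.297 0.695 0.655
outer loop
vertex 1.41 3.283 -2.458
vertex 1.57 3.59 -2.711
vertex 1.036 3.473 -2.829
endloop
endfacet
facet normal 0.298 -0.693 -0.656
outer loop
vertex 2.079 2.404 -3.832
vertex 1.544 2.287 -3.951
vertex 1.926 2.643 -4.154
endloop
endfacet
facet normal 0.886 0.457 -0.082
outer loop
vertex 2.079 2.404 -3.832
vertex 1.926 2.643 -4.154
vertex 1.57 3.59 -2.711
endloop
endfacet
facet normal 0.886 0.456 -0.080
outer loop
vertex 1.57 3.59 -2.711
vertex 1.926 2.643 -4.154
vertex 1.418 3.829 -3.032
endloop
endfacet
facet normal -0.297 0.693 0.657
outer loop
vertex 1.57 3.59 -2.711
vertex 1.418 3.829 -3.032
vertex 1.036 3.473 -2.829
endloop
endfacet

endsolid


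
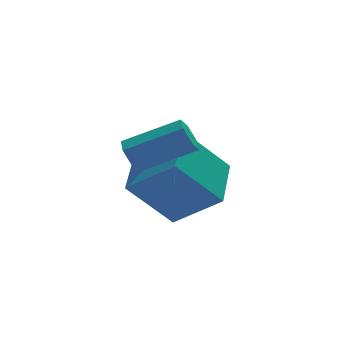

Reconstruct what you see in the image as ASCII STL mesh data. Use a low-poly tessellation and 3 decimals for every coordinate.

solid 
facet normal -0.670 0.068 0.739
outer loop
vertex 0.246 -2.393 -2.899
vertex 1.005 -0.94 -2.345
vertex -0.778 -1.471 -3.912
endloop
endfacet
facet normal -0.439 -0.839 -0.320
outer loop
vertex 0.475 -1.6 -5.295
vertex 0.246 -2.393 -2.899
vertex -0.778 -1.471 -3.912
endloop
endfacet
facet normal -0.670 0.069 0.739
outer loop
vertex -0.778 -1.471 -3.912
vertex 1.005 -0.94 -2.345
vertex -0.019 -0.019 -3.359
endloop
endfacet
facet normal -0.599 0.539 -0.593
outer loop
vertex -0.019 -0.019 -3.359
vertex 0.475 -1.6 -5.295
vertex -0.778 -1.471 -3.912
endloop
endfacet
facet normal 0.599 -0.539 0.593
outer loop
vertex 0.246 -2.393 -2.899
vertex 2.258 -1.069 -3.728
vertex 1.005 -0.94 -2.345
endloop
endfacet
facet normal -0.439 -0.840 -0.320
outer loop
vertex 1.499 -2.521 -4.281
vertex 0.246 -2.393 -2.899
vertex 0.475 -1.6 -5.295
endloop
endfacet
facet normal 0.599 -0.539 0.593
outer loop
vertex 1.499 -2.521 -4.281
vertex 2.258 -1.069 -3.728
vertex 0.246 -2.393 -2.899
endloop
endfacet
facet normal 0.439 0.840 0.319
outer loop
vertex 1.005 -0.94 -2.345
vertex 2.258 -1.069 -3.728
vertex -0.019 -0.019 -3.359
endloop
endfacet
facet normal -0.599 0.539 -0.593
outer loop
vertex 1.234 -0.147 -4.741
vertex 0.475 -1.6 -5.295
vertex -0.019 -0.019 -3.359
endloop
endfacet
facet normal 0.439 0.839 0.320
outer loop
vertex -0.019 -0.019 -3.359
vertex 2.258 -1.069 -3.728
vertex 1.234 -0.147 -4.741
endloop
endfacet
facet normal 0.670 -0.068 -0.739
outer loop
vertex 1.234 -0.147 -4.741
vertex 1.499 -2.521 -4.281
vertex 0.475 -1.6 -5.295
endloop
endfacet
facet normal 0.670 -0.069 -0.739
outer loop
vertex 2.258 -1.069 -3.728
vertex 1.499 -2.521 -4.281
vertex 1.234 -0.147 -4.741
endloop
endfacet
facet normal -0.847 0.290 -0.446
outer loop
vertex -0.916 -3.023 -2.656
vertex -1.074 -2.792 -2.206
vertex -0.793 -2.516 -2.56
endloop
endfacet
facet normal 0.479 0.050 -0.876
outer loop
vertex -0.916 -3.023 -2.656
vertex -0.793 -2.516 -2.56
vertex 0.473 -3.498 -1.924
endloop
endfacet
facet normal 0.479 0.050 -0.876
outer loop
vertex 0.473 -3.498 -1.924
vertex -0.793 -2.516 -2.56
vertex 0.596 -2.992 -1.828
endloop
endfacet
facet normal 0.846 -0.290 0.447
outer loop
vertex 0.473 -3.498 -1.924
vertex 0.596 -2.992 -1.828
vertex 0.314 -3.268 -1.474
endloop
endfacet
facet normal -0.847 0.290 -0.446
outer loop
vertex -0.793 -2.516 -2.56
vertex -1.074 -2.792 -2.206
vertex -0.951 -2.286 -2.11
endloop
endfacet
facet normal 0.440 0.853 -0.281
outer loop
vertex -0.793 -2.516 -2.56
vertex -0.951 -2.286 -2.11
vertex 0.596 -2.992 -1.828
endloop
endfacet
facet normal 0.440 0.852 -0.282
outer loop
vertex 0.596 -2.992 -1.828
vertex -0.951 -2.286 -2.11
vertex 0.437 -2.761 -1.378
endloop
endfacet
facet normal 0.846 -0.290 0.448
outer loop
vertex 0.596 -2.992 -1.828
vertex 0.437 -2.761 -1.378
vertex 0.314 -3.268 -1.474
endloop
endfacet
facet normal -0.846 0.290 -0.447
outer loop
vertex -0.951 -2.286 -2.11
vertex -1.074 -2.792 -2.206
vertex -1.233 -2.562 -1.756
endloop
endfacet
facet normal -0.039 0.803 0.595
outer loop
vertex -0.951 -2.286 -2.11
vertex -1.233 -2.562 -1.756
vertex 0.437 -2.761 -1.378
endloop
endfacet
facet normal -0.039 0.803 0.595
outer loop
vertex 0.437 -2.761 -1.378
vertex -1.233 -2.562 -1.756
vertex 0.156 -3.037 -1.024
endloop
endfacet
facet normal 0.847 -0.290 0.446
outer loop
vertex 0.437 -2.761 -1.378
vertex 0.156 -3.037 -1.024
vertex 0.314 -3.268 -1.474
endloop
endfacet
facet normal -0.846 0.290 -0.447
outer loop
vertex -1.233 -2.562 -1.756
vertex -1.074 -2.792 -2.206
vertex -1.356 -3.068 -1.852
endloop
endfacet
facet normal -0.479 -0.050 0.876
outer loop
vertex -1.233 -2.562 -1.756
vertex -1.356 -3.068 -1.852
vertex 0.156 -3.037 -1.024
endloop
endfacet
facet normal -0.479 -0.050 0.876
outer loop
vertex 0.156 -3.037 -1.024
vertex -1.356 -3.068 -1.852
vertex 0.033 -3.544 -1.12
endloop
endfacet
facet normal 0.847 -0.290 0.446
outer loop
vertex 0.156 -3.037 -1.024
vertex 0.033 -3.544 -1.12
vertex 0.314 -3.268 -1.474
endloop
endfacet
facet normal -0.846 0.290 -0.448
outer loop
vertex -1.356 -3.068 -1.852
vertex -1.074 -2.792 -2.206
vertex -1.197 -3.299 -2.302
endloop
endfacet
facet normal -0.441 -0.852 0.282
outer loop
vertex -1.356 -3.068 -1.852
vertex -1.197 -3.299 -2.302
vertex 0.033 -3.544 -1.12
endloop
endfacet
facet normal -0.440 -0.853 0.281
outer loop
vertex 0.033 -3.544 -1.12
vertex -1.197 -3.299 -2.302
vertex 0.191 -3.774 -1.57
endloop
endfacet
facet normal 0.847 -0.290 0.446
outer loop
vertex 0.033 -3.544 -1.12
vertex 0.191 -3.774 -1.57
vertex 0.314 -3.268 -1.474
endloop
endfacet
facet normal -0.847 0.290 -0.446
outer loop
vertex -1.197 -3.299 -2.302
vertex -1.074 -2.792 -2.206
vertex -0.916 -3.023 -2.656
endloop
endfacet
facet normal 0.039 -0.803 -0.595
outer loop
vertex -1.197 -3.299 -2.302
vertex -0.916 -3.023 -2.656
vertex 0.191 -3.774 -1.57
endloop
endfacet
facet normal 0.039 -0.803 -0.595
outer loop
vertex 0.191 -3.774 -1.57
vertex -0.916 -3.023 -2.656
vertex 0.473 -3.498 -1.924
endloop
endfacet
facet normal 0.846 -0.290 0.447
outer loop
vertex 0.191 -3.774 -1.57
vertex 0.473 -3.498 -1.924
vertex 0.314 -3.268 -1.474
endloop
endfacet

endsolid


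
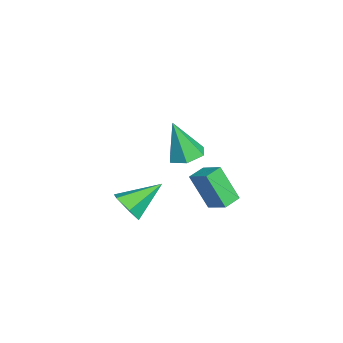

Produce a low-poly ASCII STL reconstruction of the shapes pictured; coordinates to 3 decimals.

solid 
facet normal 0.364 -0.764 -0.532
outer loop
vertex 1.208 -0.678 -2.94
vertex 0.946 -0.279 -3.692
vertex 1.758 -0.121 -3.364
endloop
endfacet
facet normal 0.516 0.135 0.846
outer loop
vertex 1.208 -0.678 -2.94
vertex 1.758 -0.121 -3.364
vertex 0.234 1.219 -2.648
endloop
endfacet
facet normal 0.364 -0.765 -0.532
outer loop
vertex 1.758 -0.121 -3.364
vertex 0.946 -0.279 -3.692
vertex 1.496 0.277 -4.116
endloop
endfacet
facet normal 0.689 0.711 0.136
outer loop
vertex 1.758 -0.121 -3.364
vertex 1.496 0.277 -4.116
vertex 0.234 1.219 -2.648
endloop
endfacet
facet normal 0.363 -0.765 -0.532
outer loop
vertex 1.496 0.277 -4.116
vertex 0.946 -0.279 -3.692
vertex 0.684 0.119 -4.443
endloop
endfacet
facet normal 0.041 0.856 -0.515
outer loop
vertex 1.496 0.277 -4.116
vertex 0.684 0.119 -4.443
vertex 0.234 1.219 -2.648
endloop
endfacet
facet normal 0.363 -0.765 -0.532
outer loop
vertex 0.684 0.119 -4.443
vertex 0.946 -0.279 -3.692
vertex 0.134 -0.437 -4.019
endloop
endfacet
facet normal -0.782 0.425 -0.456
outer loop
vertex 0.684 0.119 -4.443
vertex 0.134 -0.437 -4.019
vertex 0.234 1.219 -2.648
endloop
endfacet
facet normal 0.363 -0.764 -0.533
outer loop
vertex 0.134 -0.437 -4.019
vertex 0.946 -0.279 -3.692
vertex 0.396 -0.836 -3.268
endloop
endfacet
facet normal -0.956 -0.152 0.253
outer loop
vertex 0.134 -0.437 -4.019
vertex 0.396 -0.836 -3.268
vertex 0.234 1.219 -2.648
endloop
endfacet
facet normal 0.364 -0.764 -0.532
outer loop
vertex 0.396 -0.836 -3.268
vertex 0.946 -0.279 -3.692
vertex 1.208 -0.678 -2.94
endloop
endfacet
facet normal -0.307 -0.297 0.904
outer loop
vertex 0.396 -0.836 -3.268
vertex 1.208 -0.678 -2.94
vertex 0.234 1.219 -2.648
endloop
endfacet
facet normal 0.035 0.301 -0.953
outer loop
vertex 3.059 1.673 0.53
vertex 2.614 2.345 0.726
vertex 3.442 2.37 0.764
endloop
endfacet
facet normal 0.820 -0.526 0.225
outer loop
vertex 3.059 1.673 0.53
vertex 3.442 2.37 0.764
vertex 2.546 1.755 2.594
endloop
endfacet
facet normal 0.035 0.301 -0.953
outer loop
vertex 3.442 2.37 0.764
vertex 2.614 2.345 0.726
vertex 2.997 3.043 0.96
endloop
endfacet
facet normal 0.780 0.368 0.506
outer loop
vertex 3.442 2.37 0.764
vertex 2.997 3.043 0.96
vertex 2.546 1.755 2.594
endloop
endfacet
facet normal 0.033 0.301 -0.953
outer loop
vertex 2.997 3.043 0.96
vertex 2.614 2.345 0.726
vertex 2.168 3.017 0.923
endloop
endfacet
facet normal -0.052 0.791 0.609
outer loop
vertex 2.997 3.043 0.96
vertex 2.168 3.017 0.923
vertex 2.546 1.755 2.594
endloop
endfacet
facet normal 0.035 0.302 -0.953
outer loop
vertex 2.168 3.017 0.923
vertex 2.614 2.345 0.726
vertex 1.785 2.32 0.688
endloop
endfacet
facet normal -0.844 0.318 0.431
outer loop
vertex 2.168 3.017 0.923
vertex 1.785 2.32 0.688
vertex 2.546 1.755 2.594
endloop
endfacet
facet normal 0.035 0.300 -0.953
outer loop
vertex 1.785 2.32 0.688
vertex 2.614 2.345 0.726
vertex 2.23 1.647 0.492
endloop
endfacet
facet normal -0.804 -0.575 0.150
outer loop
vertex 1.785 2.32 0.688
vertex 2.23 1.647 0.492
vertex 2.546 1.755 2.594
endloop
endfacet
facet normal 0.034 0.301 -0.953
outer loop
vertex 2.23 1.647 0.492
vertex 2.614 2.345 0.726
vertex 3.059 1.673 0.53
endloop
endfacet
facet normal 0.029 -0.998 0.047
outer loop
vertex 2.23 1.647 0.492
vertex 3.059 1.673 0.53
vertex 2.546 1.755 2.594
endloop
endfacet
facet normal -0.629 -0.631 -0.454
outer loop
vertex -0.328 2.359 -2.541
vertex -1.02 2.949 -2.403
vertex 0.051 3.2 -4.237
endloop
endfacet
facet normal 0.752 -0.642 -0.150
outer loop
vertex 0.8 3.951 -3.697
vertex -0.328 2.359 -2.541
vertex 0.051 3.2 -4.237
endloop
endfacet
facet normal -0.629 -0.631 -0.454
outer loop
vertex 0.051 3.2 -4.237
vertex -1.02 2.949 -2.403
vertex -0.64 3.79 -4.099
endloop
endfacet
facet normal 0.197 0.436 -0.878
outer loop
vertex -0.64 3.79 -4.099
vertex 0.8 3.951 -3.697
vertex 0.051 3.2 -4.237
endloop
endfacet
facet normal -0.196 -0.436 0.878
outer loop
vertex -0.328 2.359 -2.541
vertex -0.271 3.7 -1.863
vertex -1.02 2.949 -2.403
endloop
endfacet
facet normal 0.752 -0.642 -0.150
outer loop
vertex 0.42 3.11 -2.001
vertex -0.328 2.359 -2.541
vertex 0.8 3.951 -3.697
endloop
endfacet
facet normal -0.197 -0.436 0.878
outer loop
vertex 0.42 3.11 -2.001
vertex -0.271 3.7 -1.863
vertex -0.328 2.359 -2.541
endloop
endfacet
facet normal -0.752 0.642 0.150
outer loop
vertex -1.02 2.949 -2.403
vertex -0.271 3.7 -1.863
vertex -0.64 3.79 -4.099
endloop
endfacet
facet normal 0.196 0.436 -0.878
outer loop
vertex 0.108 4.541 -3.559
vertex 0.8 3.951 -3.697
vertex -0.64 3.79 -4.099
endloop
endfacet
facet normal -0.752 0.641 0.150
outer loop
vertex -0.64 3.79 -4.099
vertex -0.271 3.7 -1.863
vertex 0.108 4.541 -3.559
endloop
endfacet
facet normal 0.629 0.631 0.454
outer loop
vertex 0.108 4.541 -3.559
vertex 0.42 3.11 -2.001
vertex 0.8 3.951 -3.697
endloop
endfacet
facet normal 0.629 0.631 0.454
outer loop
vertex -0.271 3.7 -1.863
vertex 0.42 3.11 -2.001
vertex 0.108 4.541 -3.559
endloop
endfacet

endsolid


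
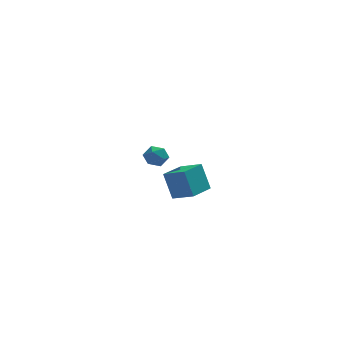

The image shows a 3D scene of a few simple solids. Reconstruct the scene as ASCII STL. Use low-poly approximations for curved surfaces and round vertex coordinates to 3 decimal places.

solid 
facet normal -0.715 0.578 -0.393
outer loop
vertex 1.692 -3.216 2.241
vertex 2.694 -2.068 2.105
vertex 2.082 -3.73 0.777
endloop
endfacet
facet normal -0.655 -0.751 0.089
outer loop
vertex 3.026 -4.492 1.295
vertex 1.692 -3.216 2.241
vertex 2.082 -3.73 0.777
endloop
endfacet
facet normal -0.716 0.577 -0.393
outer loop
vertex 2.082 -3.73 0.777
vertex 2.694 -2.068 2.105
vertex 3.083 -2.582 0.64
endloop
endfacet
facet normal 0.243 -0.321 -0.915
outer loop
vertex 3.083 -2.582 0.64
vertex 3.026 -4.492 1.295
vertex 2.082 -3.73 0.777
endloop
endfacet
facet normal -0.243 0.321 0.915
outer loop
vertex 1.692 -3.216 2.241
vertex 3.638 -2.83 2.623
vertex 2.694 -2.068 2.105
endloop
endfacet
facet normal -0.655 -0.751 0.090
outer loop
vertex 2.637 -3.978 2.76
vertex 1.692 -3.216 2.241
vertex 3.026 -4.492 1.295
endloop
endfacet
facet normal -0.243 0.321 0.915
outer loop
vertex 2.637 -3.978 2.76
vertex 3.638 -2.83 2.623
vertex 1.692 -3.216 2.241
endloop
endfacet
facet normal 0.655 0.750 -0.089
outer loop
vertex 2.694 -2.068 2.105
vertex 3.638 -2.83 2.623
vertex 3.083 -2.582 0.64
endloop
endfacet
facet normal 0.244 -0.321 -0.915
outer loop
vertex 4.028 -3.344 1.159
vertex 3.026 -4.492 1.295
vertex 3.083 -2.582 0.64
endloop
endfacet
facet normal 0.654 0.751 -0.089
outer loop
vertex 3.083 -2.582 0.64
vertex 3.638 -2.83 2.623
vertex 4.028 -3.344 1.159
endloop
endfacet
facet normal 0.715 -0.578 0.393
outer loop
vertex 4.028 -3.344 1.159
vertex 2.637 -3.978 2.76
vertex 3.026 -4.492 1.295
endloop
endfacet
facet normal 0.716 -0.577 0.393
outer loop
vertex 3.638 -2.83 2.623
vertex 2.637 -3.978 2.76
vertex 4.028 -3.344 1.159
endloop
endfacet
facet normal -0.016 -0.056 0.998
outer loop
vertex 1.861 3.786 0.59
vertex 1.825 3.031 0.547
vertex 2.497 3.377 0.577
endloop
endfacet
facet normal 0.349 0.518 0.781
outer loop
vertex 1.861 3.786 0.59
vertex 2.497 3.377 0.577
vertex 2.45 4.016 0.174
endloop
endfacet
facet normal -0.088 0.919 0.383
outer loop
vertex 1.861 3.786 0.59
vertex 2.45 4.016 0.174
vertex 1.748 4.065 -0.105
endloop
endfacet
facet normal -0.722 0.593 0.356
outer loop
vertex 1.861 3.786 0.59
vertex 1.748 4.065 -0.105
vertex 1.362 3.457 0.125
endloop
endfacet
facet normal -0.678 -0.009 0.735
outer loop
vertex 1.861 3.786 0.59
vertex 1.362 3.457 0.125
vertex 1.825 3.031 0.547
endloop
endfacet
facet normal 0.883 0.295 0.364
outer loop
vertex 2.45 4.016 0.174
vertex 2.497 3.377 0.577
vertex 2.778 3.403 -0.125
endloop
endfacet
facet normal 0.294 -0.633 0.716
outer loop
vertex 2.497 3.377 0.577
vertex 1.825 3.031 0.547
vertex 2.392 2.795 0.105
endloop
endfacet
facet normal -0.778 -0.558 0.290
outer loop
vertex 1.825 3.031 0.547
vertex 1.362 3.457 0.125
vertex 1.69 2.844 -0.174
endloop
endfacet
facet normal -0.849 0.416 -0.325
outer loop
vertex 1.362 3.457 0.125
vertex 1.748 4.065 -0.105
vertex 1.643 3.483 -0.577
endloop
endfacet
facet normal 0.176 0.944 -0.278
outer loop
vertex 1.748 4.065 -0.105
vertex 2.45 4.016 0.174
vertex 2.315 3.829 -0.547
endloop
endfacet
facet normal 0.722 -0.593 -0.356
outer loop
vertex 2.279 3.074 -0.59
vertex 2.778 3.403 -0.125
vertex 2.392 2.795 0.105
endloop
endfacet
facet normal 0.088 -0.919 -0.383
outer loop
vertex 2.279 3.074 -0.59
vertex 2.392 2.795 0.105
vertex 1.69 2.844 -0.174
endloop
endfacet
facet normal -0.349 -0.518 -0.781
outer loop
vertex 2.279 3.074 -0.59
vertex 1.69 2.844 -0.174
vertex 1.643 3.483 -0.577
endloop
endfacet
facet normal 0.016 0.056 -0.998
outer loop
vertex 2.279 3.074 -0.59
vertex 1.643 3.483 -0.577
vertex 2.315 3.829 -0.547
endloop
endfacet
facet normal 0.678 0.009 -0.735
outer loop
vertex 2.279 3.074 -0.59
vertex 2.315 3.829 -0.547
vertex 2.778 3.403 -0.125
endloop
endfacet
facet normal 0.849 -0.416 0.325
outer loop
vertex 2.392 2.795 0.105
vertex 2.778 3.403 -0.125
vertex 2.497 3.377 0.577
endloop
endfacet
facet normal -0.176 -0.944 0.278
outer loop
vertex 1.69 2.844 -0.174
vertex 2.392 2.795 0.105
vertex 1.825 3.031 0.547
endloop
endfacet
facet normal -0.883 -0.295 -0.364
outer loop
vertex 1.643 3.483 -0.577
vertex 1.69 2.844 -0.174
vertex 1.362 3.457 0.125
endloop
endfacet
facet normal -0.294 0.633 -0.716
outer loop
vertex 2.315 3.829 -0.547
vertex 1.643 3.483 -0.577
vertex 1.748 4.065 -0.105
endloop
endfacet
facet normal 0.778 0.558 -0.290
outer loop
vertex 2.778 3.403 -0.125
vertex 2.315 3.829 -0.547
vertex 2.45 4.016 0.174
endloop
endfacet

endsolid
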